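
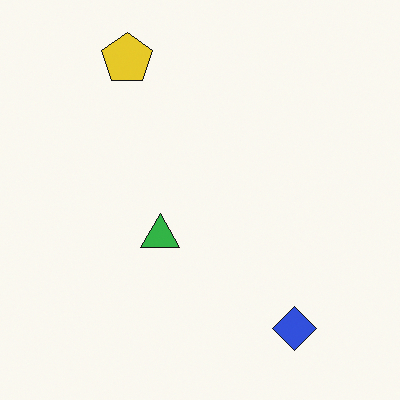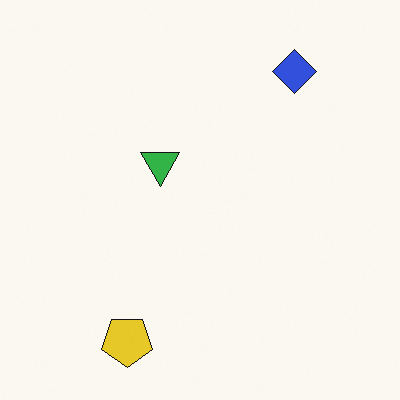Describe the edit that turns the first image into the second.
This is the original image flipped vertically (top ↔ bottom).

The yellow pentagon is in the top-left of the first image and the bottom-left of the second — shapes on opposite sides of the horizontal midline have swapped in a mirror flip.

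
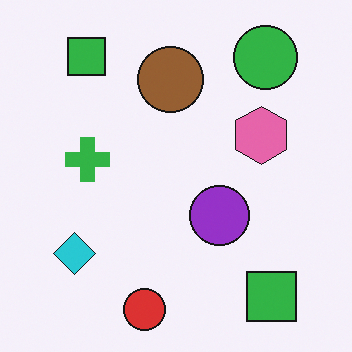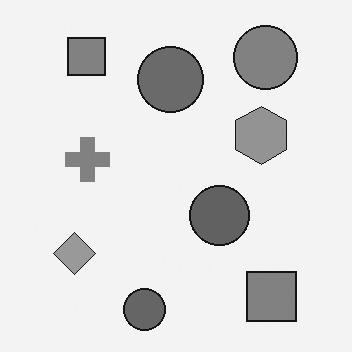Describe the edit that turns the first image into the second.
Converted to grayscale.

All color is removed — every shape is now a shade of grey.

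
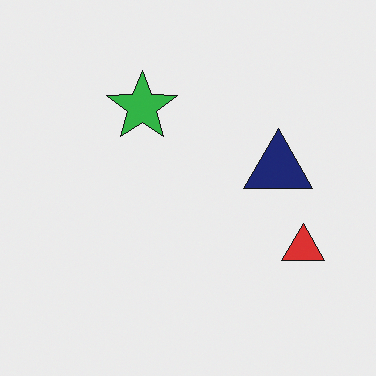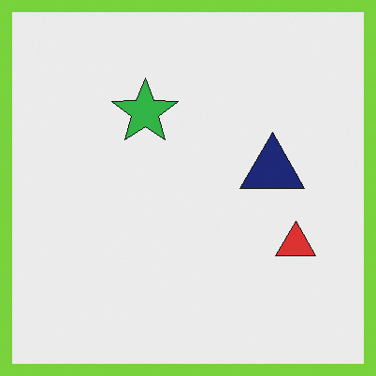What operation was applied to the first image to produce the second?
The image was framed with a lime border.

A solid lime frame runs around the edge of the second image, with the content slightly shrunk inside it.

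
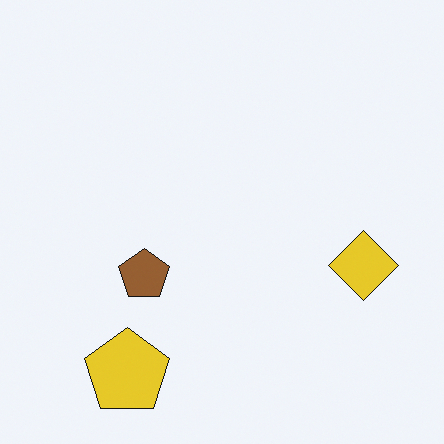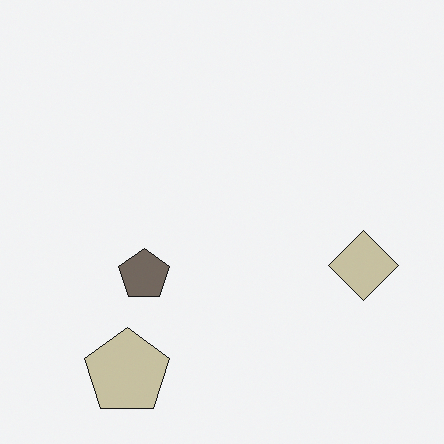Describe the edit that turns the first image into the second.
Made much more muted (saturation change).

All colors are more muted and greyish — a global saturation change.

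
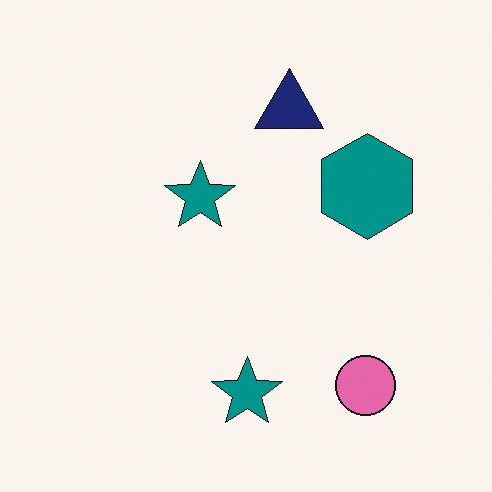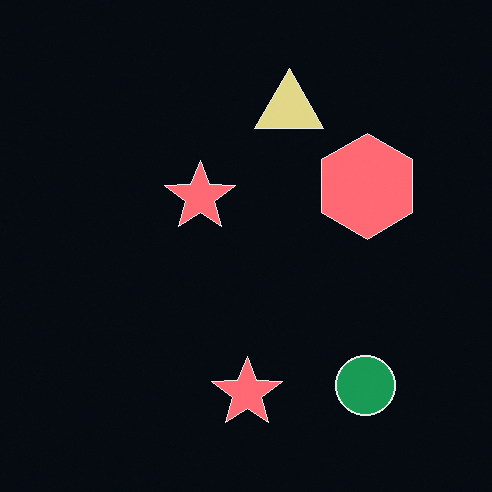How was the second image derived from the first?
Color-inverted (negative).

The light background has become dark and every shape's color is its complement — a photographic negative.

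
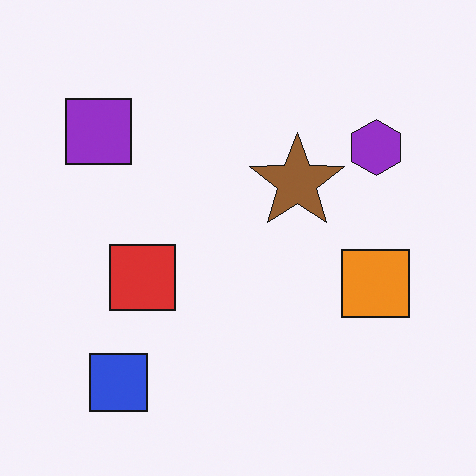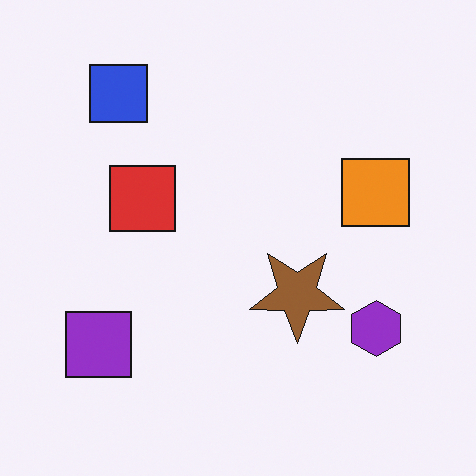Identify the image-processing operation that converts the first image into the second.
Flipped vertically (top ↔ bottom).

The blue square is in the bottom-left of the first image and the top-left of the second — shapes on opposite sides of the horizontal midline have swapped in a mirror flip.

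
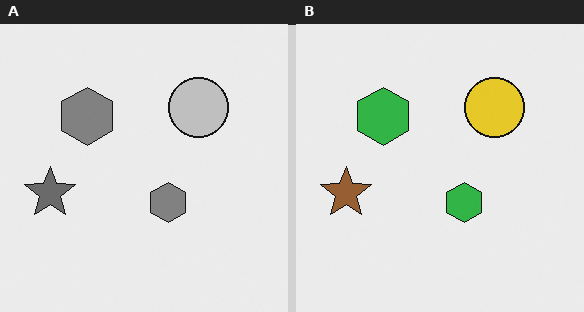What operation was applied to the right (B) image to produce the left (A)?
The left (A) image is the right (B) converted to grayscale.

All color is removed — every shape is now a shade of grey.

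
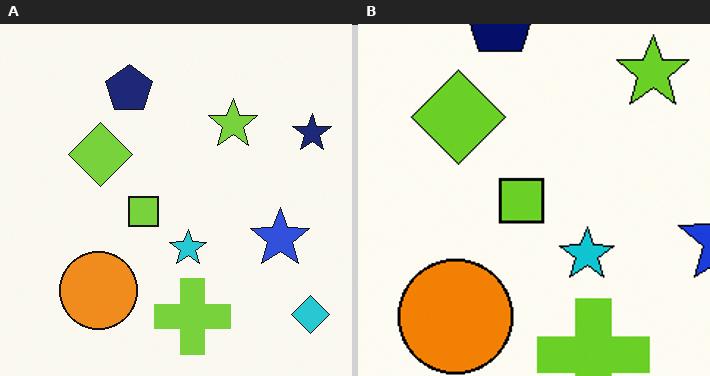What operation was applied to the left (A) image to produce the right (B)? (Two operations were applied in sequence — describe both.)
The right (B) image is the left (A) cropped to a modestly smaller region and rescaled, then given slightly increased contrast.

The visible shapes are larger and the field of view is narrower; shapes near the original edges may be partly or wholly outside the frame — a crop-and-rescale. Tones are pushed away from mid-grey across the whole image — a global contrast change.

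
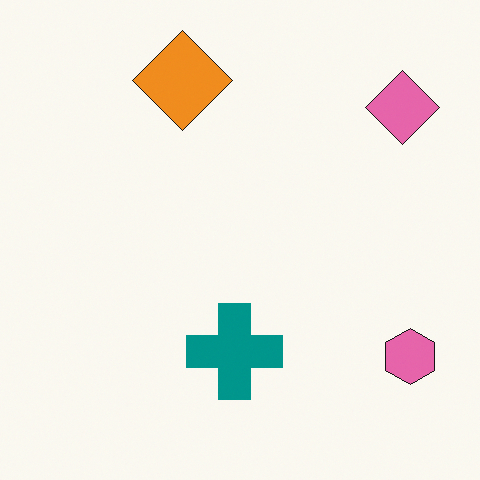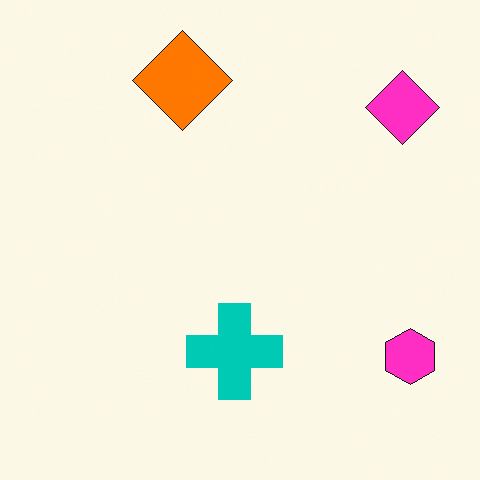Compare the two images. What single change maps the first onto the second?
This is the original image made much more vivid (saturation change).

All colors are more vivid — a global saturation change.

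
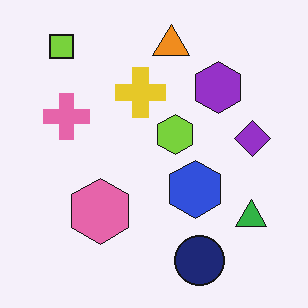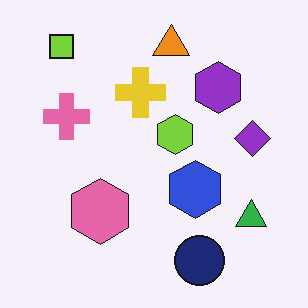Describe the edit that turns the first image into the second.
The image was given moderate JPEG compression.

Blocky 8×8 compression artifacts appear around shape edges and the flat background shows ringing — characteristic JPEG degradation.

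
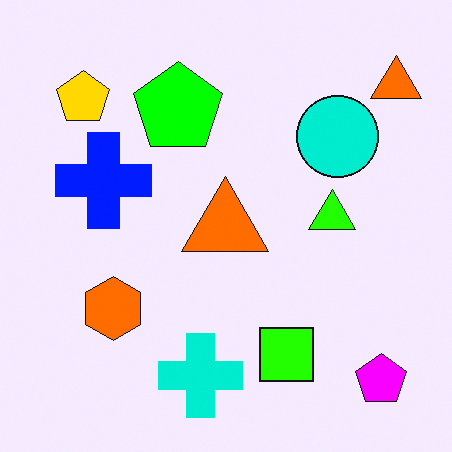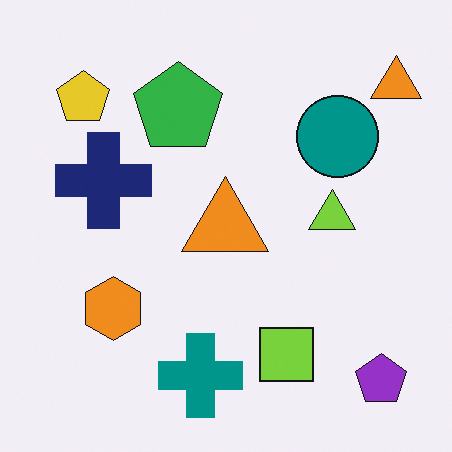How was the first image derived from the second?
The transformation is: made much more vivid (saturation change).

All colors are more vivid — a global saturation change.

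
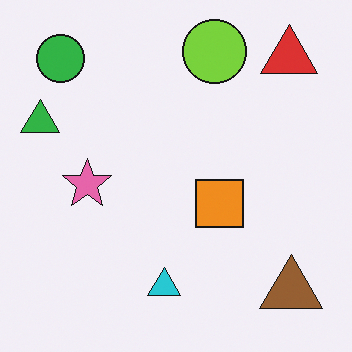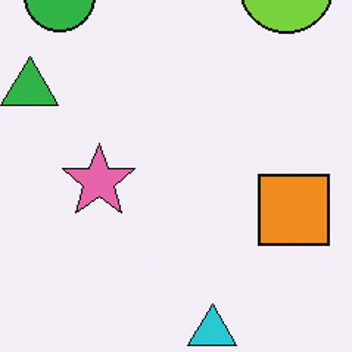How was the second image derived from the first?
The image was cropped slightly and scaled back up.

The visible shapes are larger and the field of view is narrower; shapes near the original edges may be partly or wholly outside the frame — a crop-and-rescale.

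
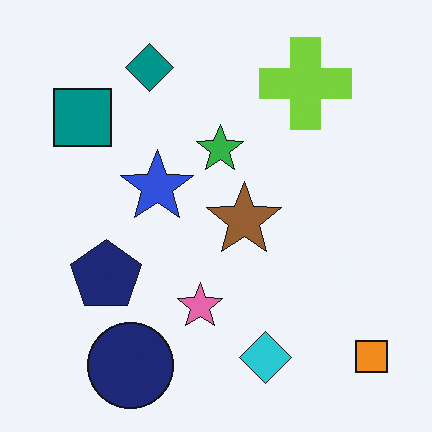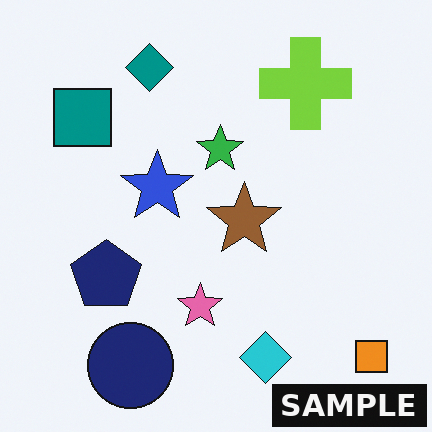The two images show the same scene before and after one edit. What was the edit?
This is the original image watermarked with the text "SAMPLE" in the lower-right corner.

A dark label reading "SAMPLE" appears in the lower-right corner.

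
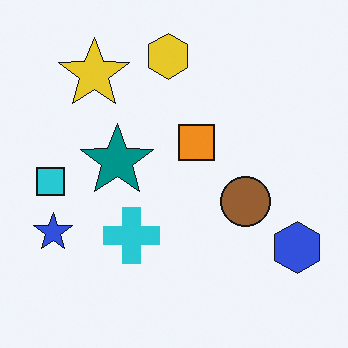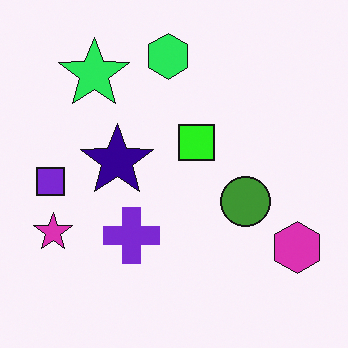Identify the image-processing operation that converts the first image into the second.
The second image is the first hue-shifted noticeably.

Every shape's color has rotated by the same amount around the hue wheel — a uniform hue shift.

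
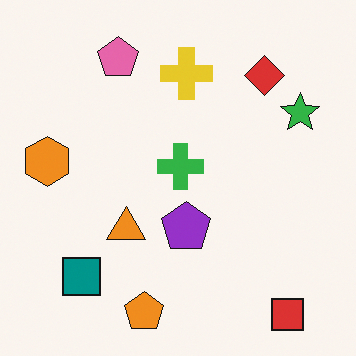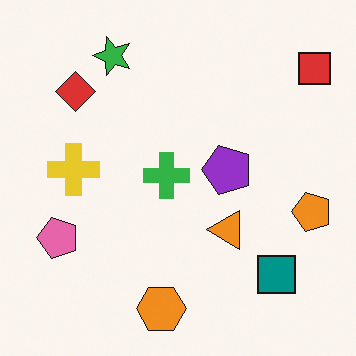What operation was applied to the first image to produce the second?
The transformation is: rotated 90° counter-clockwise.

The red square sits in the bottom-right of the first image and the top-right of the second — consistent with a whole-image 90° counter-clockwise rotation.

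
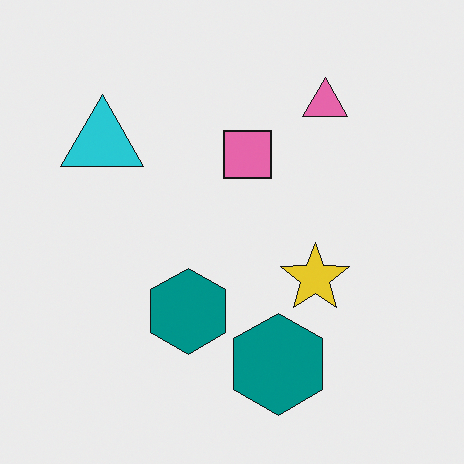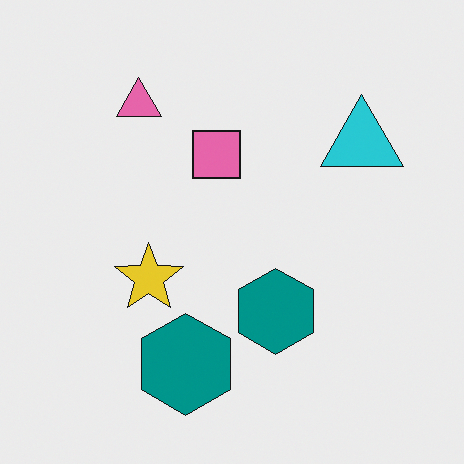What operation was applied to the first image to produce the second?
The second image is the first flipped horizontally (left ↔ right).

The cyan triangle is in the top-left of the first image and the top-right of the second — shapes on opposite sides of the vertical midline have swapped in a mirror flip.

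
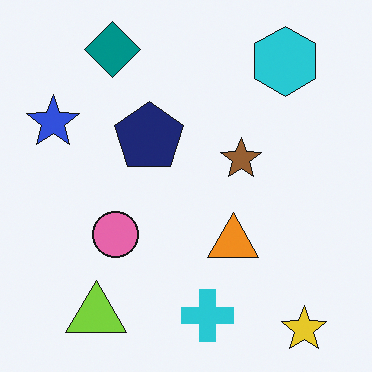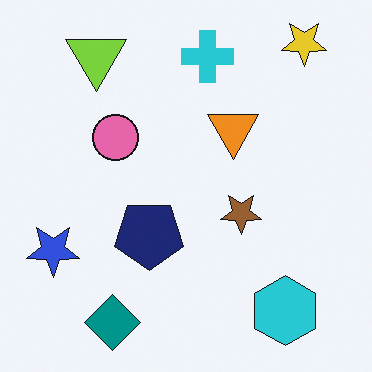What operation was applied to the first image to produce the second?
The transformation is: flipped vertically (top ↔ bottom).

The yellow star is in the bottom-right of the first image and the top-right of the second — shapes on opposite sides of the horizontal midline have swapped in a mirror flip.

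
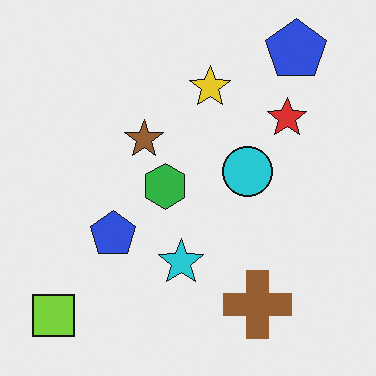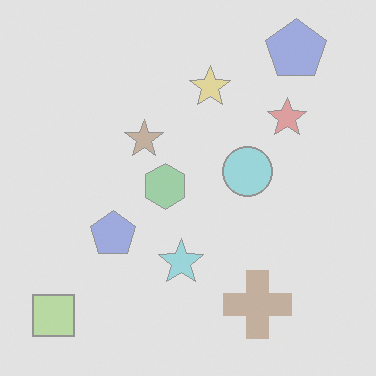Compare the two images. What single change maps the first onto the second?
The transformation is: washed out (contrast reduced).

Tones are pushed toward mid-grey across the whole image — a global contrast change.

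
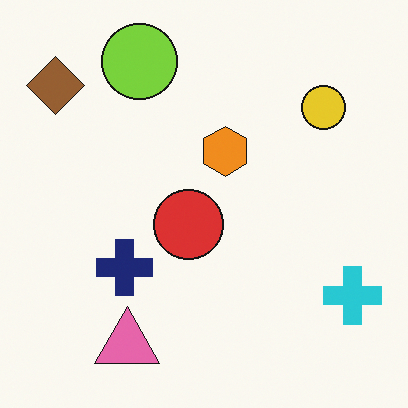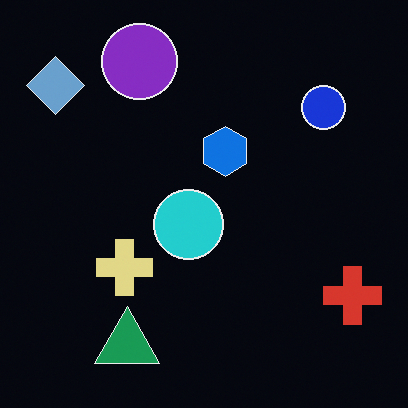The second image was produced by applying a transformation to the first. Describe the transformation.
The image was color-inverted (negative).

The light background has become dark and every shape's color is its complement — a photographic negative.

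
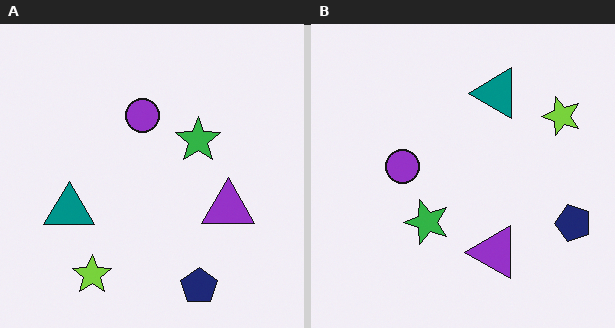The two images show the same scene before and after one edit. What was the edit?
The right (B) image is the left (A) transposed (reflected across the top-left ↔ bottom-right diagonal).

Shapes have swapped their row and column positions — what was in the top-right is now in the bottom-left — a diagonal reflection.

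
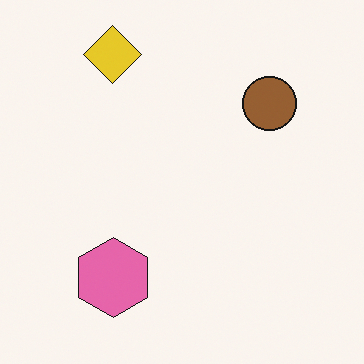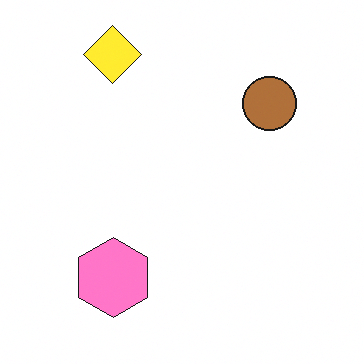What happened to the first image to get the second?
Brightened a little.

Every pixel — background and shapes alike — is uniformly brightened.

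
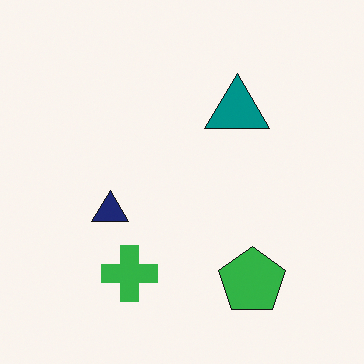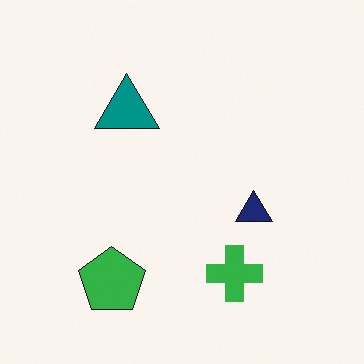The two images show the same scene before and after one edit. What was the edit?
This is the original image flipped horizontally (left ↔ right).

The navy triangle is in the left of the first image and the right of the second — shapes on opposite sides of the vertical midline have swapped in a mirror flip.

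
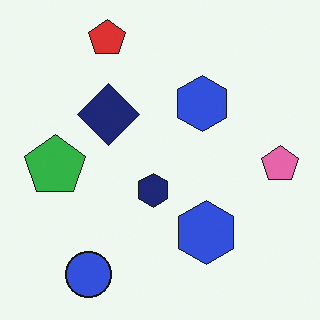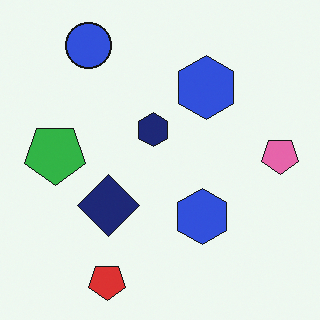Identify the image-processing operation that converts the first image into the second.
This is the original image flipped vertically (top ↔ bottom).

The red pentagon is in the top of the first image and the bottom of the second — shapes on opposite sides of the horizontal midline have swapped in a mirror flip.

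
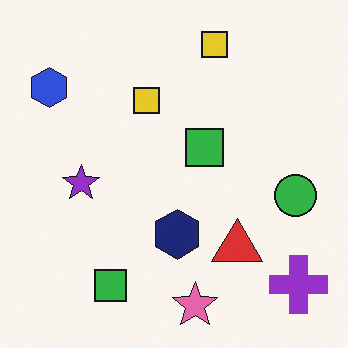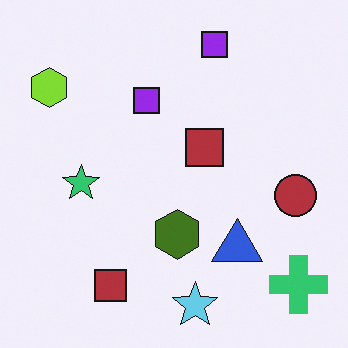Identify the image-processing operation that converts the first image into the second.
The transformation is: hue-shifted through roughly half the color wheel.

Every shape's color has rotated by the same amount around the hue wheel — a uniform hue shift.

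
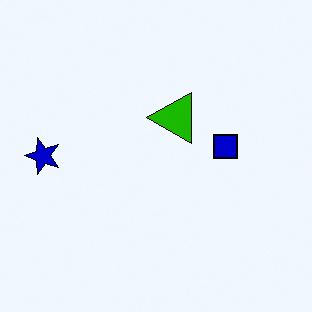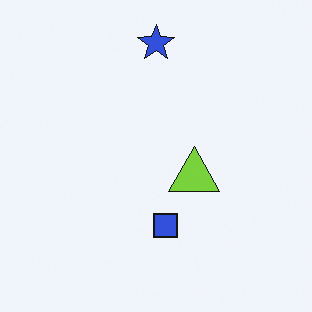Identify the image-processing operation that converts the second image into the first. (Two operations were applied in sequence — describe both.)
The transformation is: rotated 90° counter-clockwise, then given much higher contrast.

The blue star sits in the top of the second image and the left of the first — consistent with a whole-image 90° counter-clockwise rotation. Tones are pushed away from mid-grey across the whole image — a global contrast change.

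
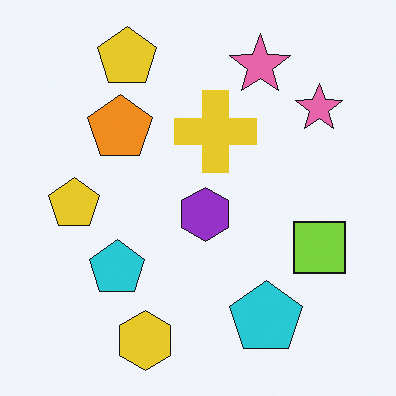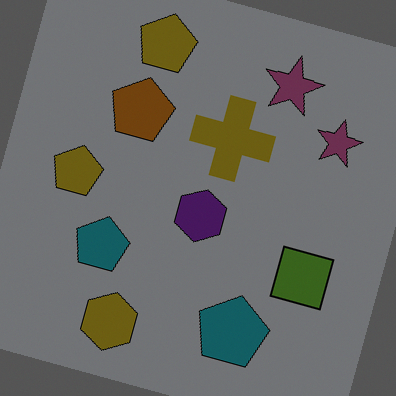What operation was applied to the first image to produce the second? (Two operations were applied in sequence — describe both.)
This is the original image rotated clockwise by a clearly visible amount, then substantially darkened.

Every shape is tilted by the same angle and the image corners show triangular fill wedges — a whole-image rotation by a non-right angle. Every pixel — background and shapes alike — is uniformly darkened.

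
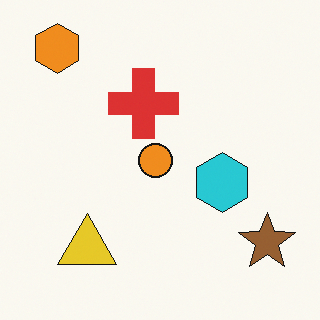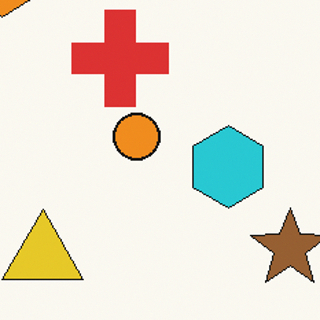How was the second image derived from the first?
Cropped to a modestly smaller region and rescaled.

The visible shapes are larger and the field of view is narrower; shapes near the original edges may be partly or wholly outside the frame — a crop-and-rescale.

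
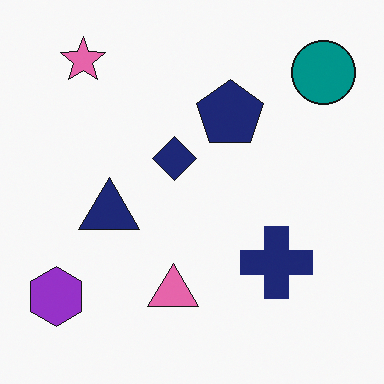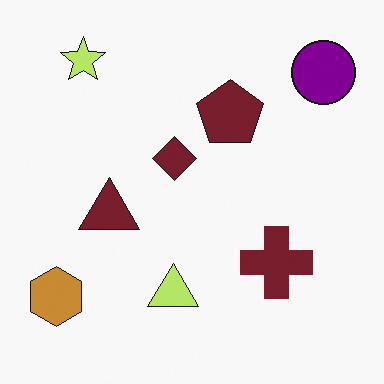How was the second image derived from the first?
The second image is the first hue-shifted through roughly a third of the color wheel.

Every shape's color has rotated by the same amount around the hue wheel — a uniform hue shift.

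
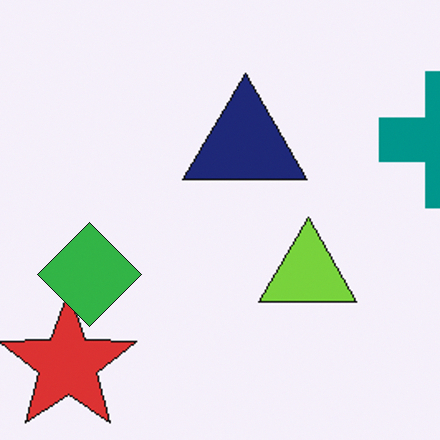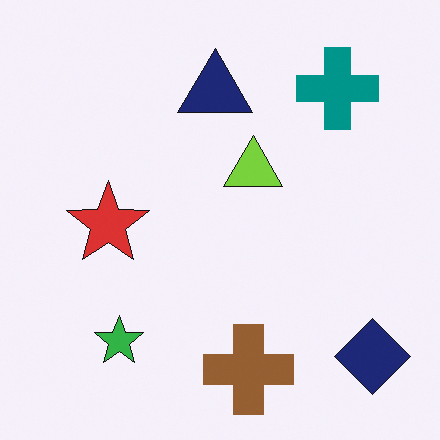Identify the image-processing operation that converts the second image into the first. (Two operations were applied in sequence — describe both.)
It was cropped to a noticeably smaller region and rescaled, then overlaid with an additional green diamond.

The visible shapes are larger and the field of view is narrower; shapes near the original edges may be partly or wholly outside the frame — a crop-and-rescale. A green diamond appears in the first image that is absent from the second.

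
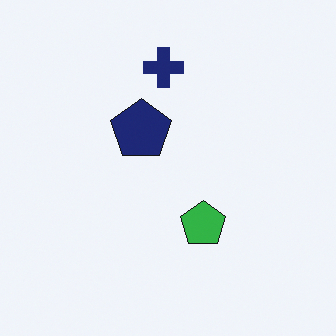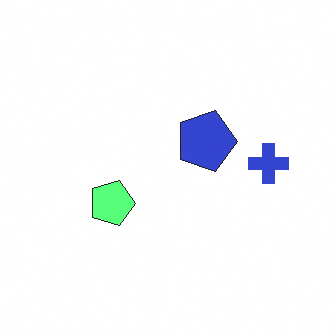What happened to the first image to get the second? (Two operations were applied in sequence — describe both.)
The second image is the first brightened a lot, then rotated 90° clockwise.

Every pixel — background and shapes alike — is uniformly brightened. The navy cross sits in the top of the first image and the right of the second — consistent with a whole-image 90° clockwise rotation.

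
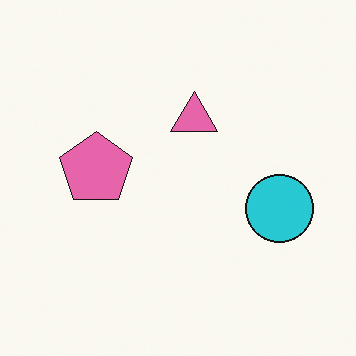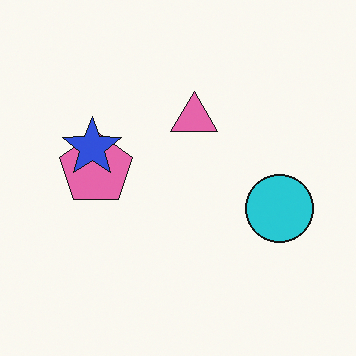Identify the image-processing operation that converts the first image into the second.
Overlaid with an additional blue star.

A blue star appears in the second image that is absent from the first.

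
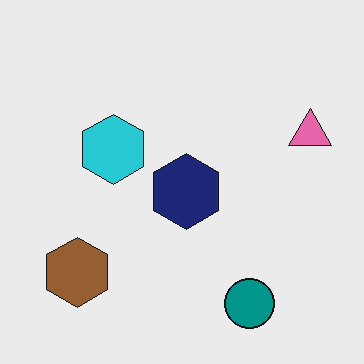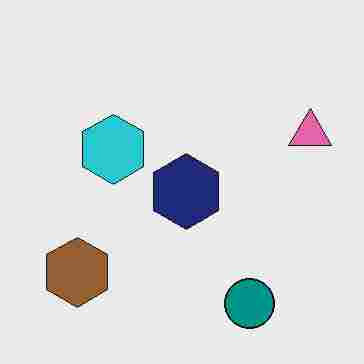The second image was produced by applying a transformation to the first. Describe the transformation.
Degraded with heavy JPEG compression.

Blocky 8×8 compression artifacts appear around shape edges and the flat background shows ringing — characteristic JPEG degradation.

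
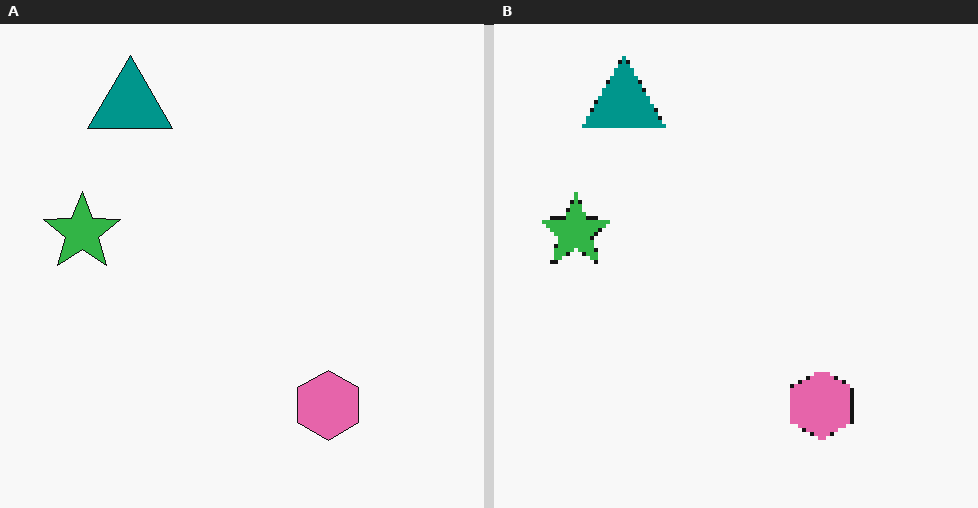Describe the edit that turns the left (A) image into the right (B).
The image was lightly pixelated (a mild mosaic effect).

Shapes are reduced to large square blocks; fine edges and outlines are lost — a downscale-then-upscale (mosaic) effect.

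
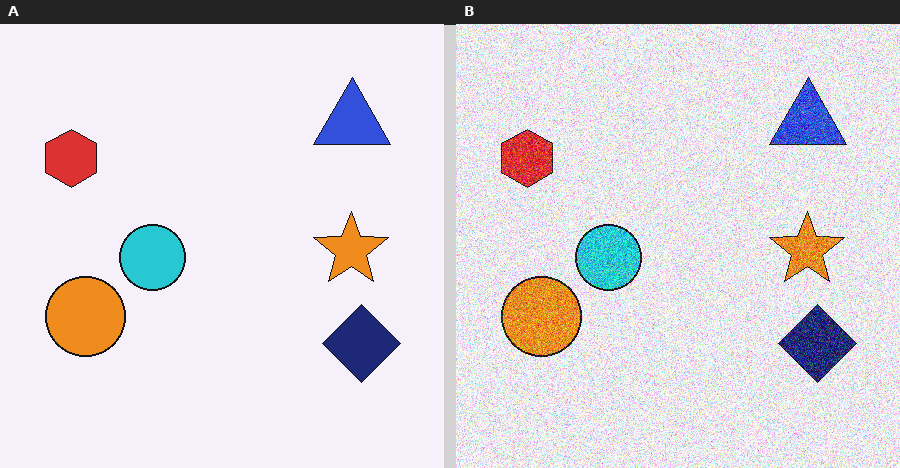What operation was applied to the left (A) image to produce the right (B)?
The right (B) image is the left (A) degraded with heavy additive noise.

Random speckle covers the whole image, including the flat background.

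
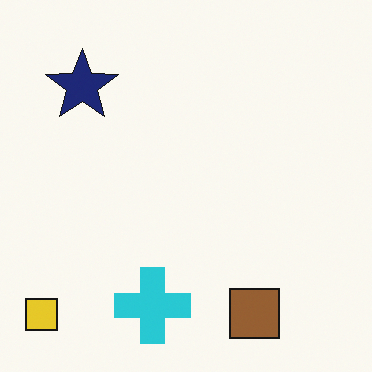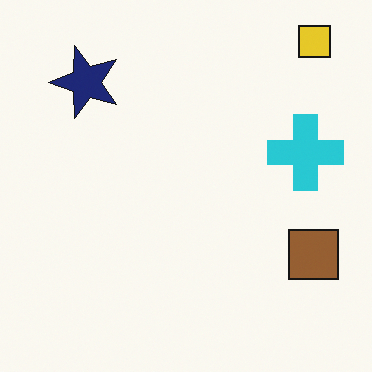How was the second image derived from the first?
The image was transposed (reflected across the top-left ↔ bottom-right diagonal).

Shapes have swapped their row and column positions — what was in the top-right is now in the bottom-left — a diagonal reflection.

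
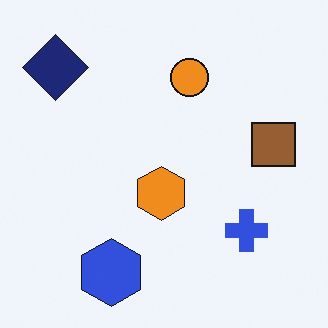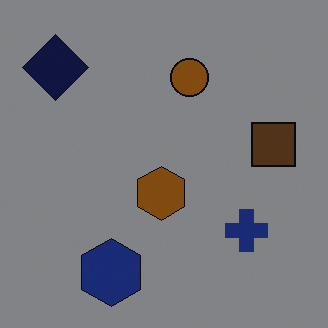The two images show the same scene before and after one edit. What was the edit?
It was darkened a lot.

Every pixel — background and shapes alike — is uniformly darkened.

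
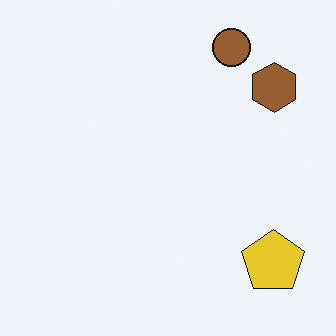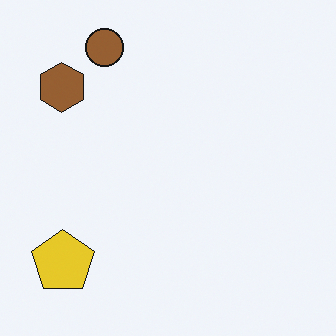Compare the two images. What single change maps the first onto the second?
The transformation is: flipped horizontally (left ↔ right).

The brown hexagon is in the top-right of the first image and the top-left of the second — shapes on opposite sides of the vertical midline have swapped in a mirror flip.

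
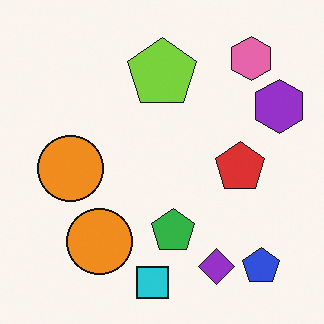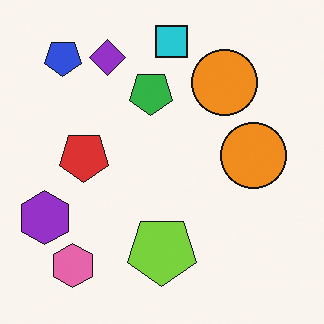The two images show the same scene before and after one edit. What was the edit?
Rotated 180°.

The blue pentagon sits in the bottom-right of the first image and the top-left of the second — consistent with a whole-image 180° rotation.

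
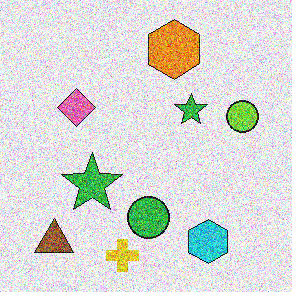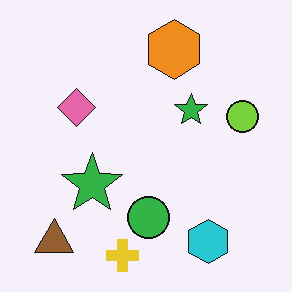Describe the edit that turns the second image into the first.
The transformation is: degraded with heavy additive noise.

Random speckle covers the whole image, including the flat background.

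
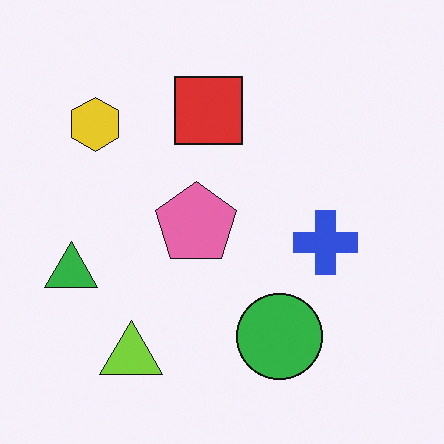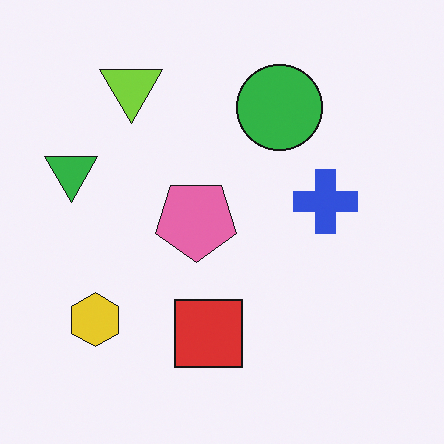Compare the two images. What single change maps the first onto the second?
Flipped vertically (top ↔ bottom).

The lime triangle is in the bottom-left of the first image and the top-left of the second — shapes on opposite sides of the horizontal midline have swapped in a mirror flip.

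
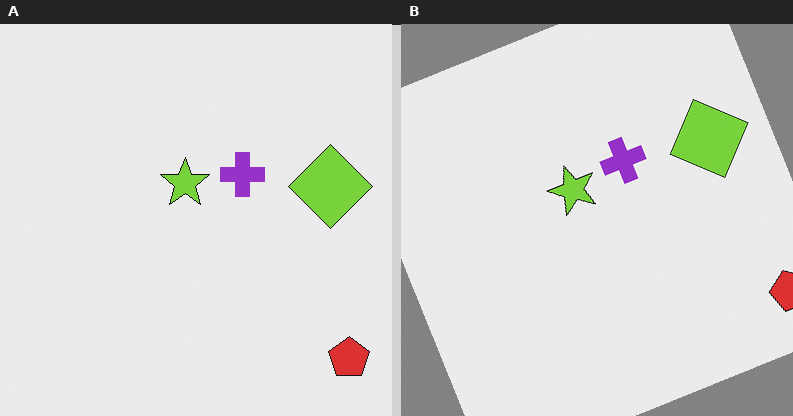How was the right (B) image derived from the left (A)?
The right (B) image is the left (A) rotated counter-clockwise by a clearly visible amount.

Every shape is tilted by the same angle and the image corners show triangular fill wedges — a whole-image rotation by a non-right angle.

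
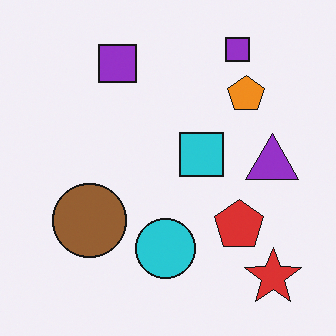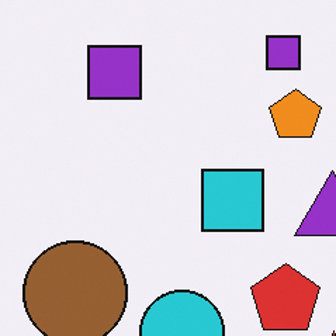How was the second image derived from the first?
The image was cropped slightly and scaled back up.

The visible shapes are larger and the field of view is narrower; shapes near the original edges may be partly or wholly outside the frame — a crop-and-rescale.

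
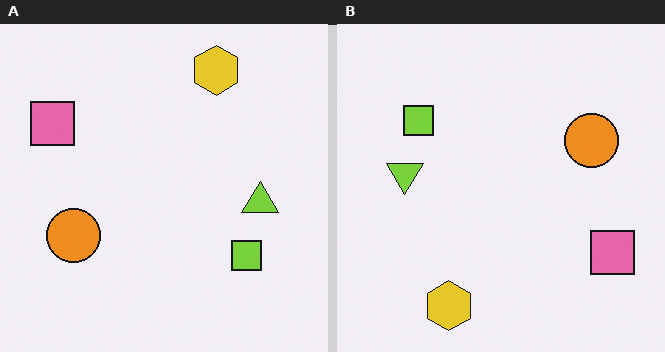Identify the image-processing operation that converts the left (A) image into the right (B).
Rotated 180°.

The pink square sits in the top-left of the left (A) image and the bottom-right of the right (B) — consistent with a whole-image 180° rotation.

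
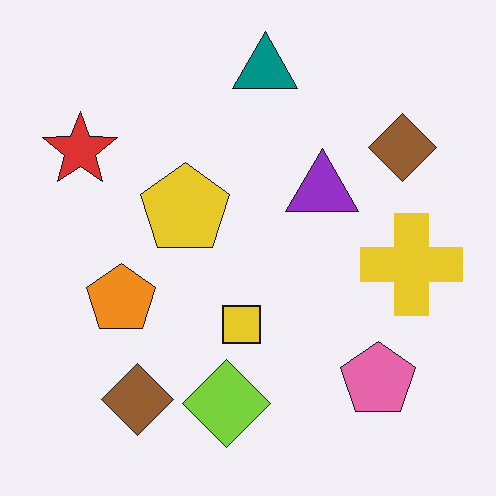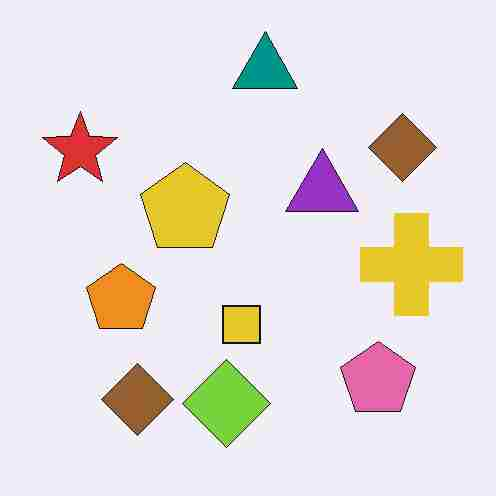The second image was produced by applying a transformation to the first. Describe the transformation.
The image was heavily JPEG-compressed with obvious blocking artifacts.

Blocky 8×8 compression artifacts appear around shape edges and the flat background shows ringing — characteristic JPEG degradation.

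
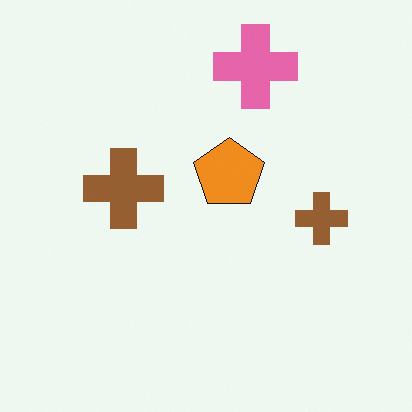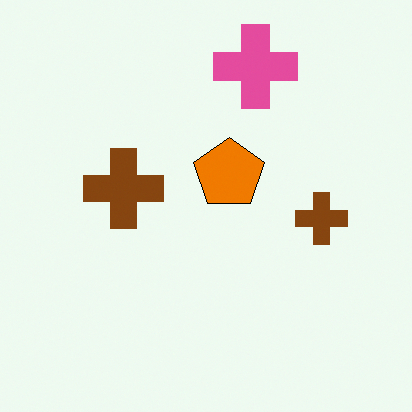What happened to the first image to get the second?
The transformation is: given slightly increased contrast.

Tones are pushed away from mid-grey across the whole image — a global contrast change.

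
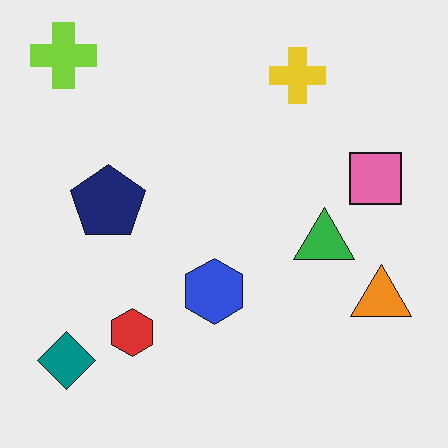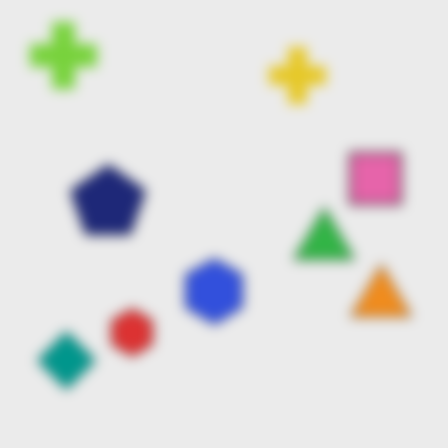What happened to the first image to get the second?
It was heavily blurred.

Shape edges and outlines are uniformly softened across the whole image.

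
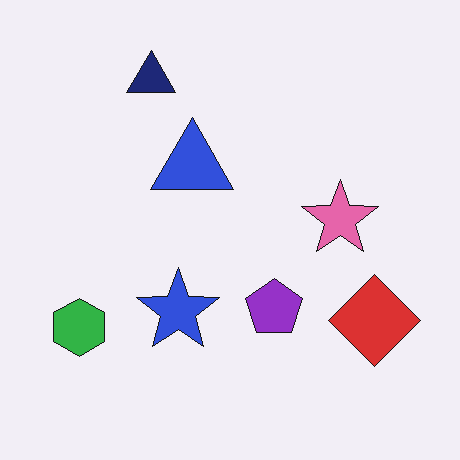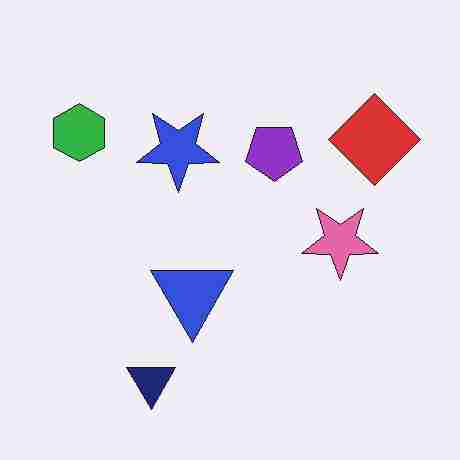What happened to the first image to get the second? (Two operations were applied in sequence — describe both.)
The transformation is: flipped vertically (top ↔ bottom), then heavily JPEG-compressed with obvious blocking artifacts.

The navy triangle is in the top-left of the first image and the bottom-left of the second — shapes on opposite sides of the horizontal midline have swapped in a mirror flip. Blocky 8×8 compression artifacts appear around shape edges and the flat background shows ringing — characteristic JPEG degradation.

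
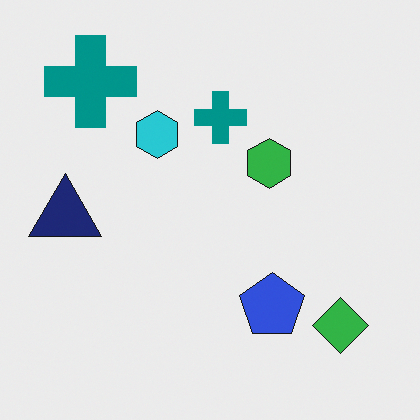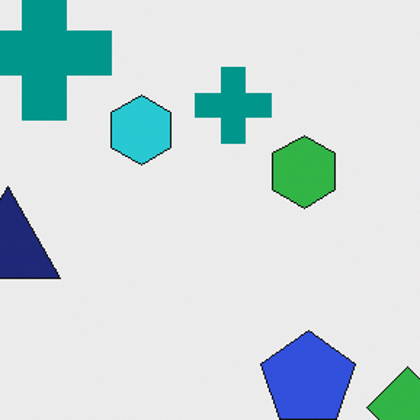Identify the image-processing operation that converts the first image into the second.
This is the original image cropped slightly and scaled back up.

The visible shapes are larger and the field of view is narrower; shapes near the original edges may be partly or wholly outside the frame — a crop-and-rescale.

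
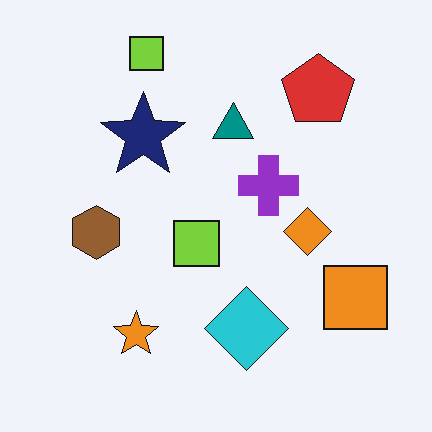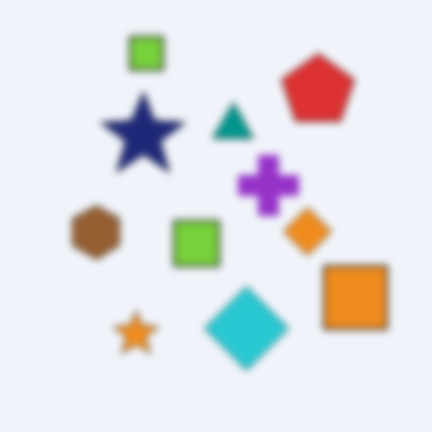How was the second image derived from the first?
The image was noticeably gaussian-blurred.

Shape edges and outlines are uniformly softened across the whole image.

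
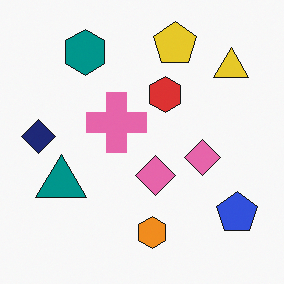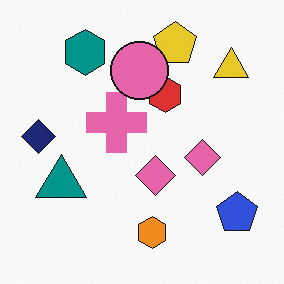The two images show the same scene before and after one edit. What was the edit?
The transformation is: overlaid with an additional pink circle.

A pink circle appears in the second image that is absent from the first.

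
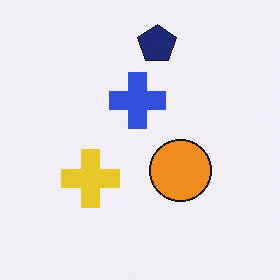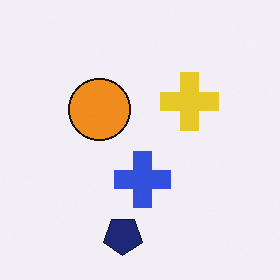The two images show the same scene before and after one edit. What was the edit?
The second image is the first rotated 180°.

The navy pentagon sits in the top of the first image and the bottom of the second — consistent with a whole-image 180° rotation.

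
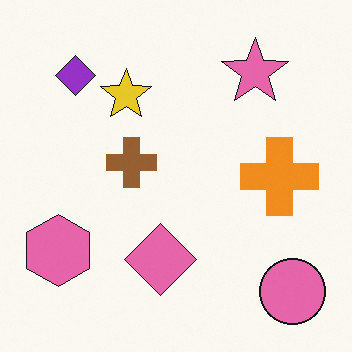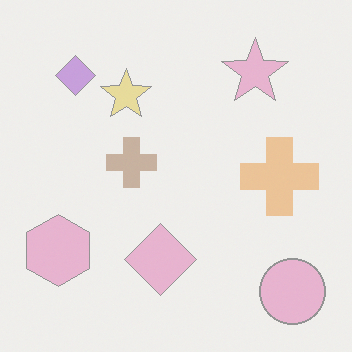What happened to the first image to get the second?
The image was given much lower contrast.

Tones are pushed toward mid-grey across the whole image — a global contrast change.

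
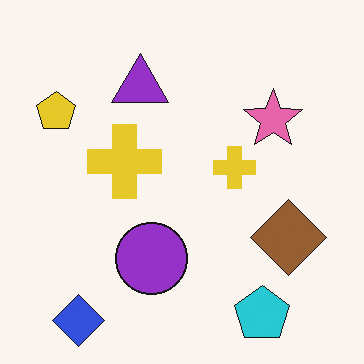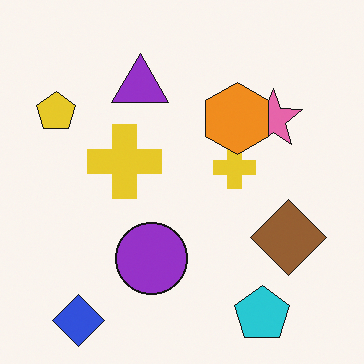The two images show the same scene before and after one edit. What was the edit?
The transformation is: overlaid with an additional orange hexagon.

An orange hexagon appears in the second image that is absent from the first.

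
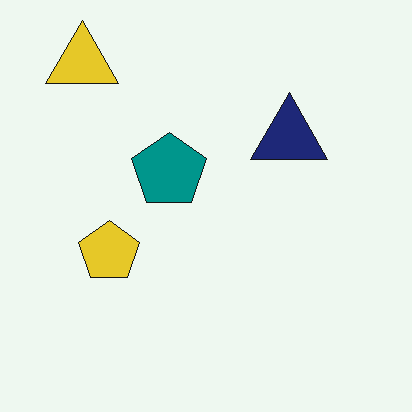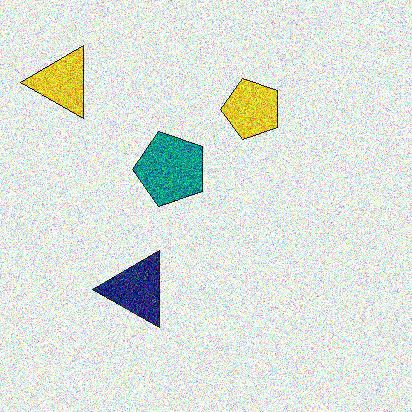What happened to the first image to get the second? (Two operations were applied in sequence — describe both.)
This is the original image transposed (reflected across the top-left ↔ bottom-right diagonal), then degraded with heavy additive noise.

Shapes have swapped their row and column positions — what was in the top-right is now in the bottom-left — a diagonal reflection. Random speckle covers the whole image, including the flat background.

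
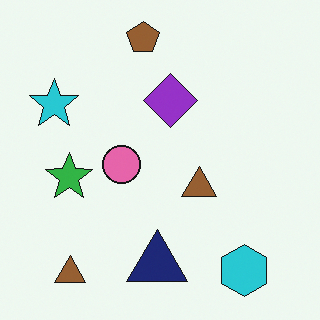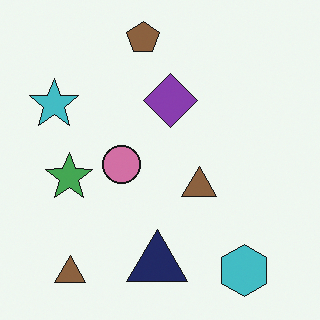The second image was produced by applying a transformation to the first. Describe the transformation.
It was slightly desaturated.

All colors are more muted and greyish — a global saturation change.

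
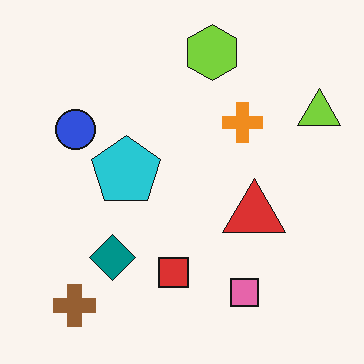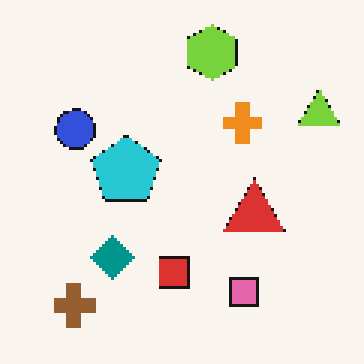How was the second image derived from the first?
It was lightly pixelated (a mild mosaic effect).

Shapes are reduced to large square blocks; fine edges and outlines are lost — a downscale-then-upscale (mosaic) effect.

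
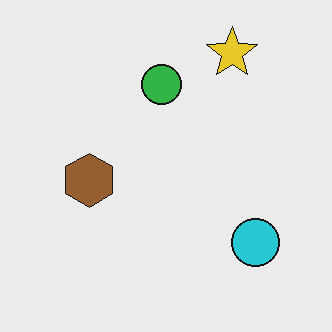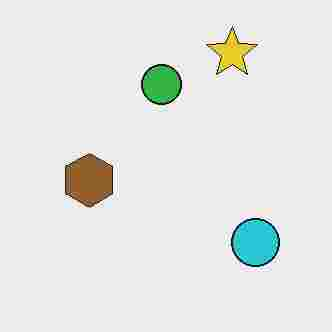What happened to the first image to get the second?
Heavily JPEG-compressed with obvious blocking artifacts.

Blocky 8×8 compression artifacts appear around shape edges and the flat background shows ringing — characteristic JPEG degradation.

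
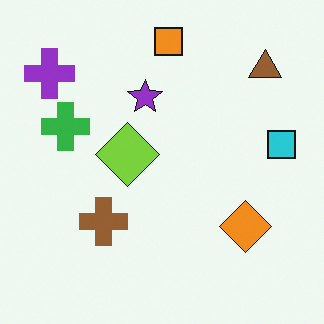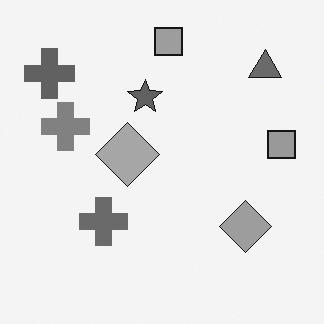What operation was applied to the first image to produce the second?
This is the original image converted to grayscale.

All color is removed — every shape is now a shade of grey.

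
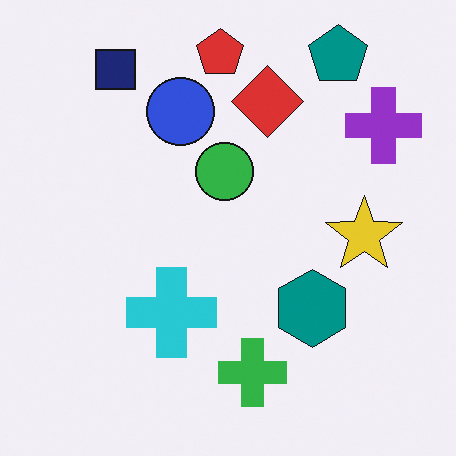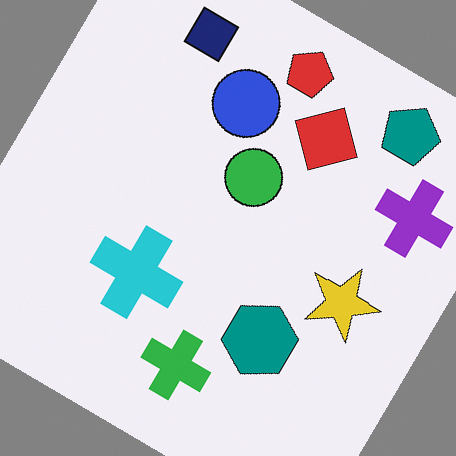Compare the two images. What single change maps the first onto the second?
It was rotated clockwise by a large amount — several tens of degrees.

Every shape is tilted by the same angle and the image corners show triangular fill wedges — a whole-image rotation by a non-right angle.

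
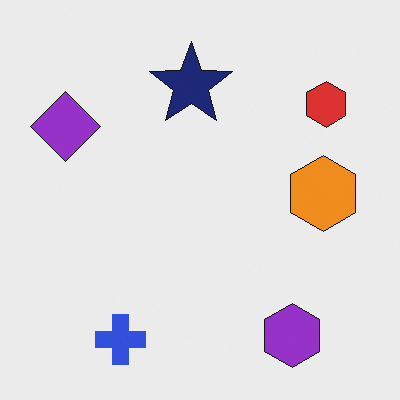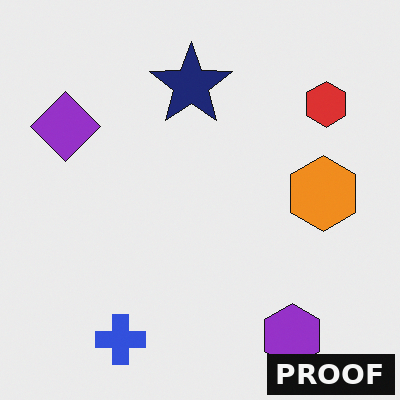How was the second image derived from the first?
This is the original image watermarked with the text "PROOF" in the lower-right corner.

A dark label reading "PROOF" appears in the lower-right corner.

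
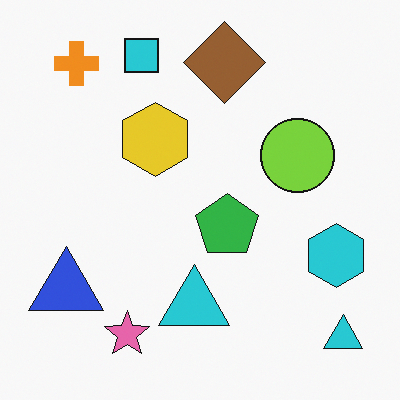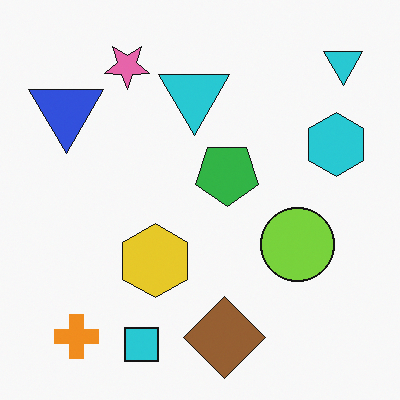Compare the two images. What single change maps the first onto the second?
The image was flipped vertically (top ↔ bottom).

The cyan square is in the top of the first image and the bottom of the second — shapes on opposite sides of the horizontal midline have swapped in a mirror flip.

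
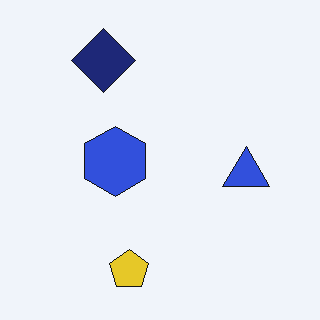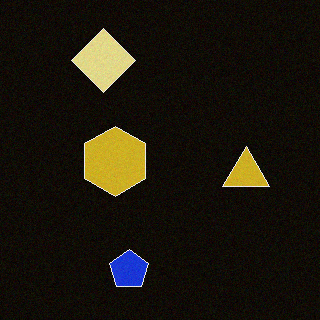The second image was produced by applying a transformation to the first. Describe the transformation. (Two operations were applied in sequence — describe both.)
The image was degraded with light additive noise, then color-inverted (negative).

Random speckle covers the whole image, including the flat background. The light background has become dark and every shape's color is its complement — a photographic negative.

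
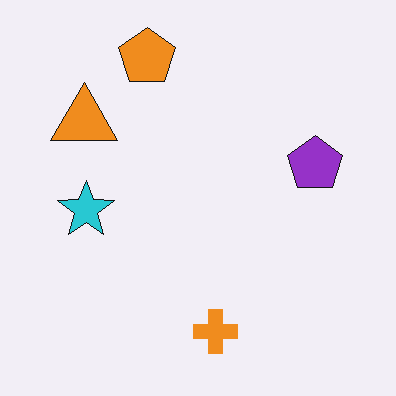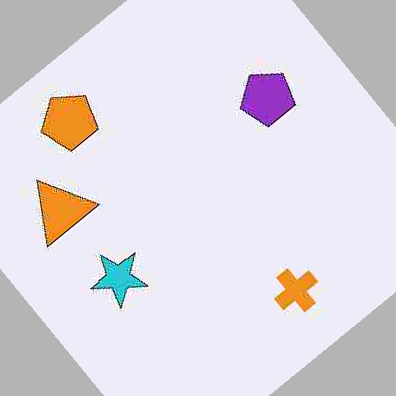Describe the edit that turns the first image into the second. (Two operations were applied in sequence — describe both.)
The image was degraded with heavy JPEG compression, then rotated counter-clockwise by a large amount — several tens of degrees.

Blocky 8×8 compression artifacts appear around shape edges and the flat background shows ringing — characteristic JPEG degradation. Every shape is tilted by the same angle and the image corners show triangular fill wedges — a whole-image rotation by a non-right angle.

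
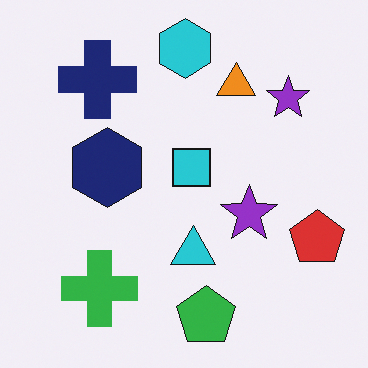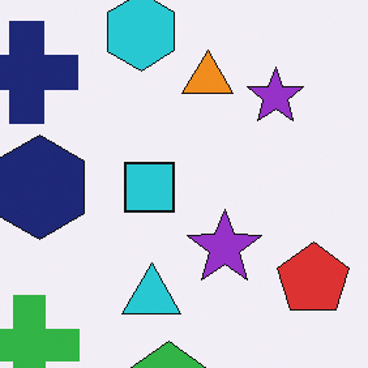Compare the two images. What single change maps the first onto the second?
The image was cropped to a modestly smaller region and rescaled.

The visible shapes are larger and the field of view is narrower; shapes near the original edges may be partly or wholly outside the frame — a crop-and-rescale.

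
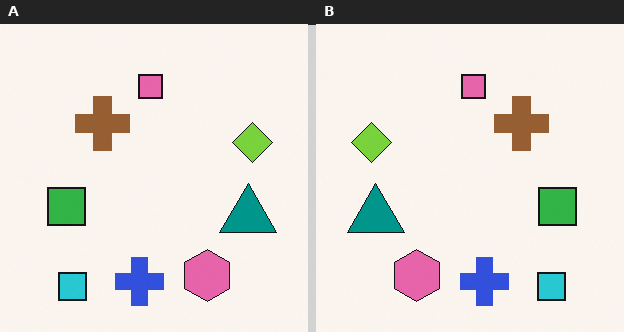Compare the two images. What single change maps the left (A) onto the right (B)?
Flipped horizontally (left ↔ right).

The lime diamond is in the right of the left (A) image and the left of the right (B) — shapes on opposite sides of the vertical midline have swapped in a mirror flip.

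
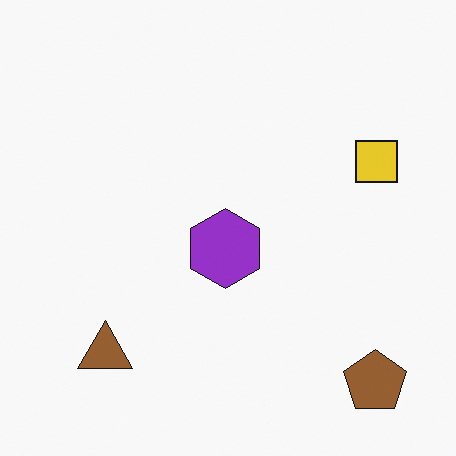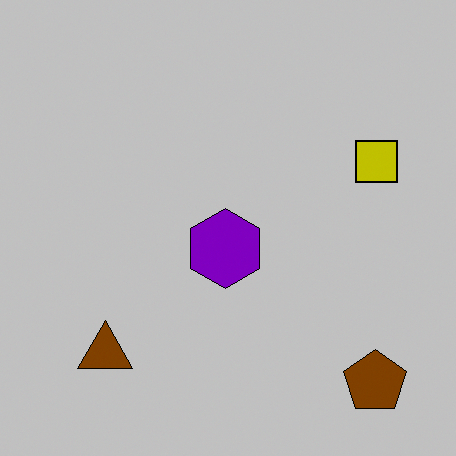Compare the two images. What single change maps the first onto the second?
The image was aggressively posterized.

Each flat color has snapped to a coarser quantized level — most visibly, the near-white background has dropped to a flat grey.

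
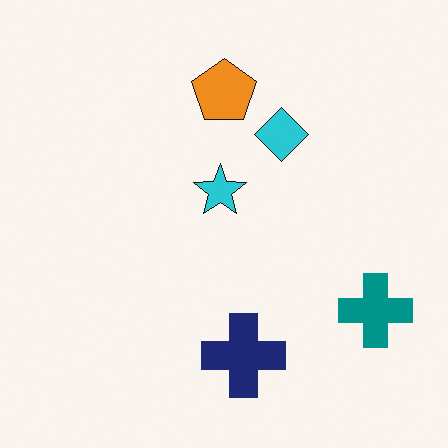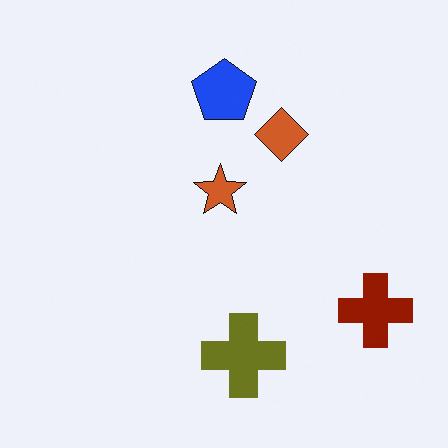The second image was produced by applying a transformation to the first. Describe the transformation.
This is the original image hue-shifted by a large amount.

Every shape's color has rotated by the same amount around the hue wheel — a uniform hue shift.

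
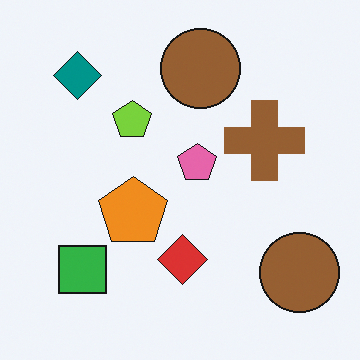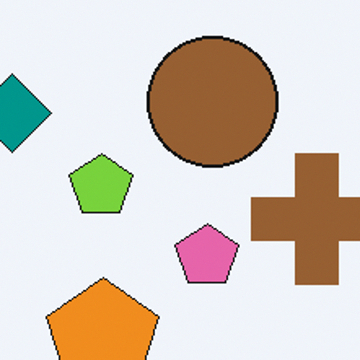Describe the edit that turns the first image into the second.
This is the original image cropped to a noticeably smaller region and rescaled.

The visible shapes are larger and the field of view is narrower; shapes near the original edges may be partly or wholly outside the frame — a crop-and-rescale.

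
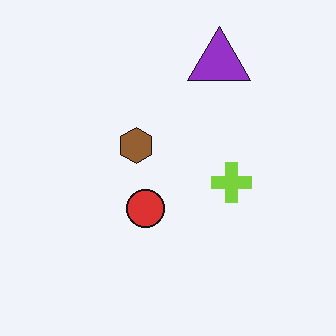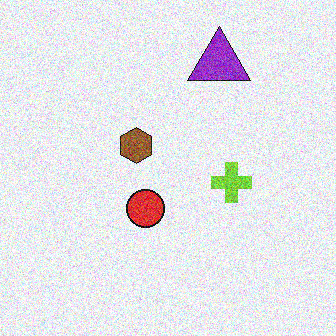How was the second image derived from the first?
The image was degraded with a thick layer of grain.

Random speckle covers the whole image, including the flat background.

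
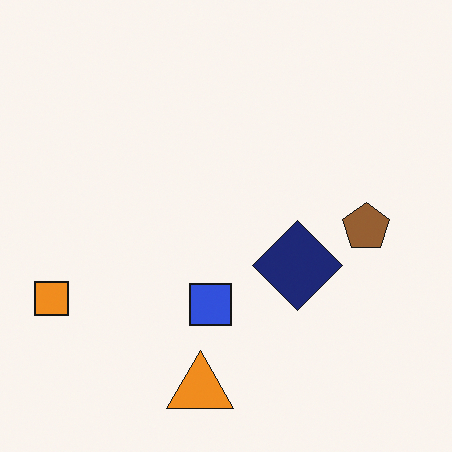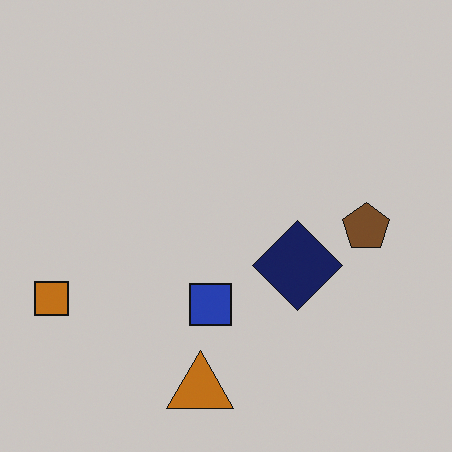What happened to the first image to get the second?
This is the original image darkened a little.

Every pixel — background and shapes alike — is uniformly darkened.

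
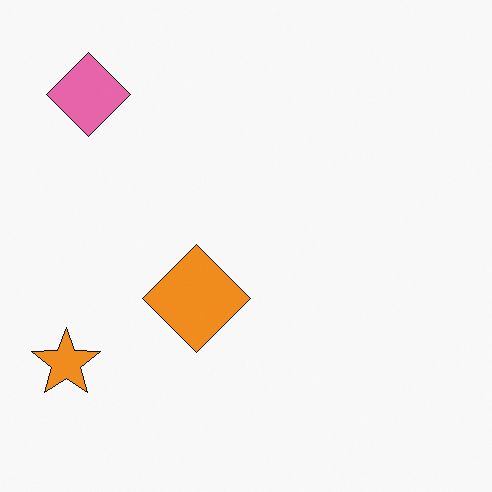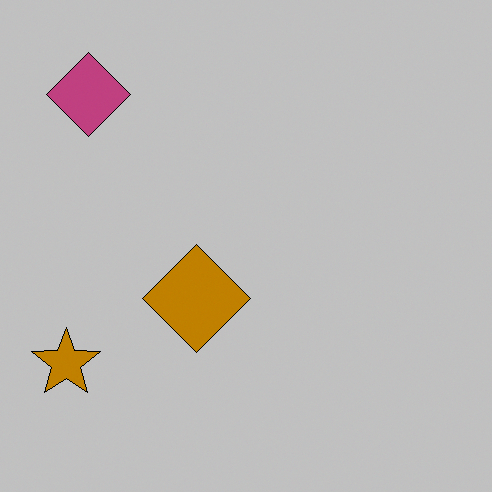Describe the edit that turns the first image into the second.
The transformation is: aggressively posterized.

Each flat color has snapped to a coarser quantized level — most visibly, the near-white background has dropped to a flat grey.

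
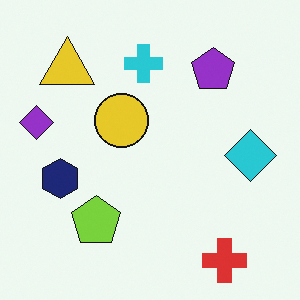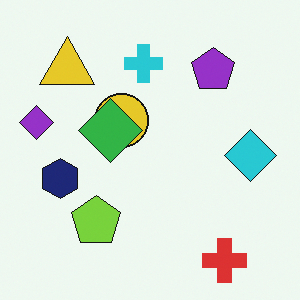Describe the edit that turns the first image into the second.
This is the original image overlaid with an additional green diamond.

A green diamond appears in the second image that is absent from the first.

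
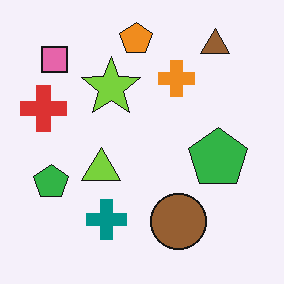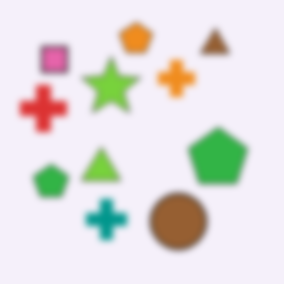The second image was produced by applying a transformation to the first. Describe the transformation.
The transformation is: moderately blurred.

Shape edges and outlines are uniformly softened across the whole image.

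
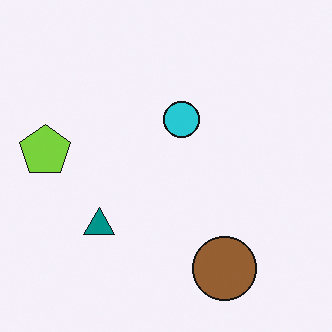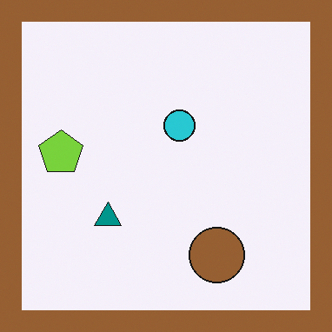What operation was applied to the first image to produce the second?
Framed with a brown border.

A solid brown frame runs around the edge of the second image, with the content slightly shrunk inside it.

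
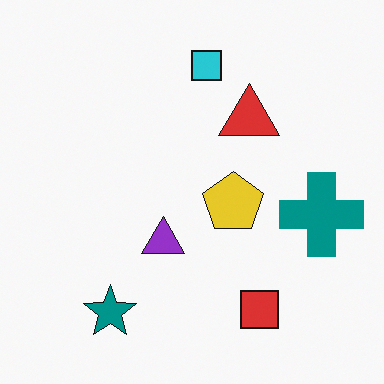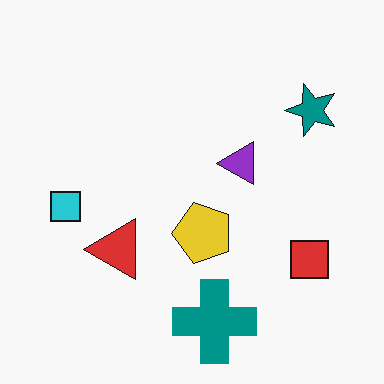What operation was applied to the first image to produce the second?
The transformation is: transposed (reflected across the top-left ↔ bottom-right diagonal).

Shapes have swapped their row and column positions — what was in the top-right is now in the bottom-left — a diagonal reflection.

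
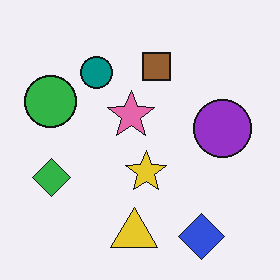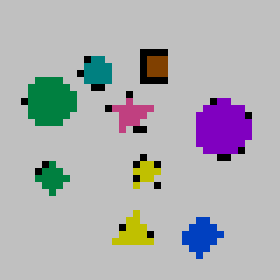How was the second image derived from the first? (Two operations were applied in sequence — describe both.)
The transformation is: moderately pixelated, then aggressively posterized.

Shapes are reduced to large square blocks; fine edges and outlines are lost — a downscale-then-upscale (mosaic) effect. Each flat color has snapped to a coarser quantized level — most visibly, the near-white background has dropped to a flat grey.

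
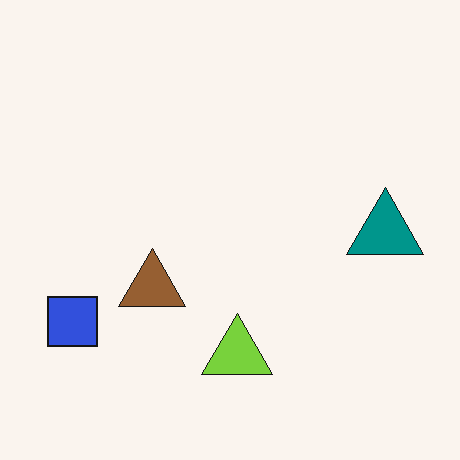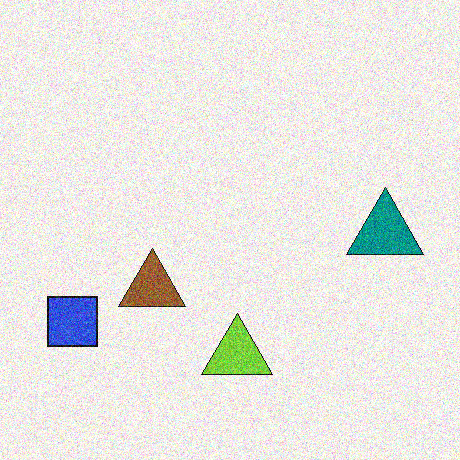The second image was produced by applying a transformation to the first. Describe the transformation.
The second image is the first degraded with strong gaussian noise.

Random speckle covers the whole image, including the flat background.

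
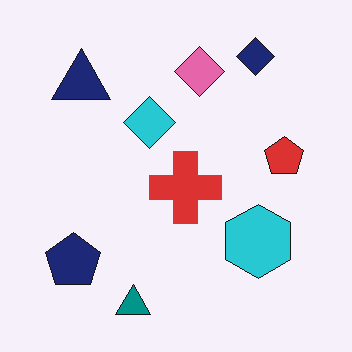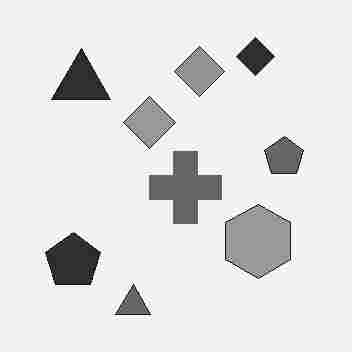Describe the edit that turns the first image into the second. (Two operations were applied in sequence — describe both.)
This is the original image converted to grayscale, then heavily JPEG-compressed with obvious blocking artifacts.

All color is removed — every shape is now a shade of grey. Blocky 8×8 compression artifacts appear around shape edges and the flat background shows ringing — characteristic JPEG degradation.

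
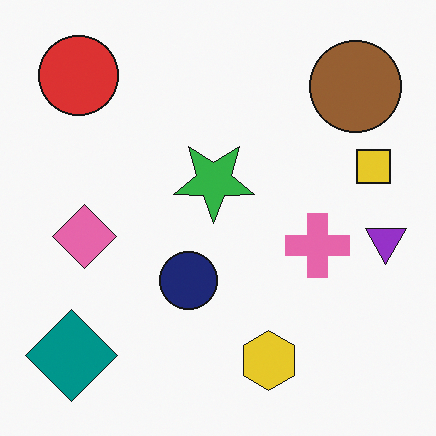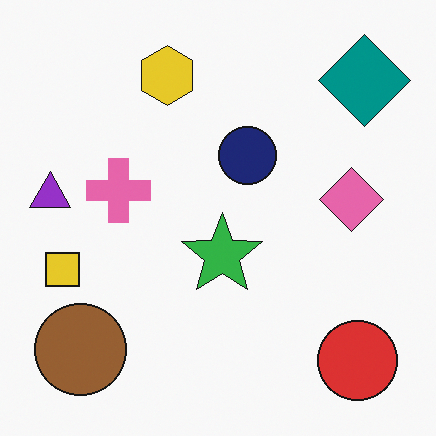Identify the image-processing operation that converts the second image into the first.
This is the original image rotated 180°.

The teal diamond sits in the top-right of the second image and the bottom-left of the first — consistent with a whole-image 180° rotation.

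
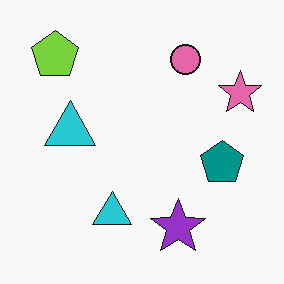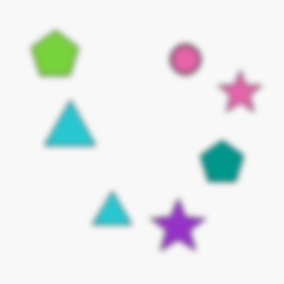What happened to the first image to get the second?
The image was noticeably gaussian-blurred.

Shape edges and outlines are uniformly softened across the whole image.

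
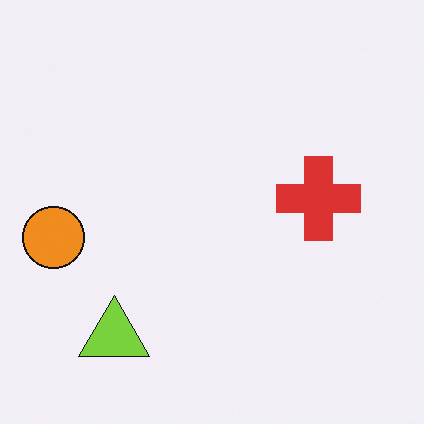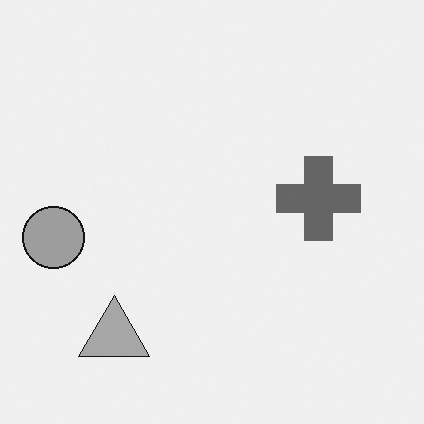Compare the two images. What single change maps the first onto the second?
This is the original image converted to grayscale.

All color is removed — every shape is now a shade of grey.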